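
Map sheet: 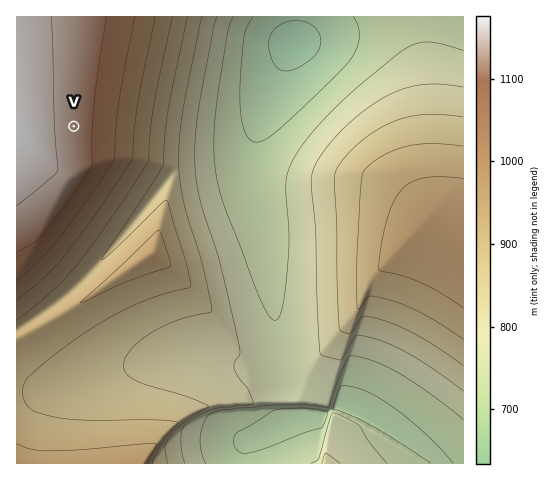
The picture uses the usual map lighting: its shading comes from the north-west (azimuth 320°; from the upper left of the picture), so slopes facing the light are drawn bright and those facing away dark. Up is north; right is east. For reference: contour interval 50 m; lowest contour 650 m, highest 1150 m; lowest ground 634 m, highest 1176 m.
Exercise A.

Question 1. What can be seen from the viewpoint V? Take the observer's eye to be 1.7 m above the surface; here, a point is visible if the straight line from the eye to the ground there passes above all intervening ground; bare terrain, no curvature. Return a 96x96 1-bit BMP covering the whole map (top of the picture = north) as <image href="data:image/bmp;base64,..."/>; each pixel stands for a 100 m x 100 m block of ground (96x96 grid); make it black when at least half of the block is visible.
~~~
<image width="96" height="96" href="data:image/bmp;base64,Qk2+BAAAAAAAAD4AAAAoAAAAYAAAAGAAAAABAAEAAAAAAIAEAAATCwAAEwsAAAIAAAAAAAAA////AAAAAAAAAAAAAAAAAf////8AAAAAAAAAAf////8AAAAAAAAAAP////8AAAAAAAAAAH////8AAAAAAAAAAH////8AAAAAAAAAAD////8AAAAAAAAAAD/+B/8AAAAAAAAAAD/4AP8AAAAAAAAAAB/gAD8AAAAAAAAAAB+AAB8AAAAAAAAAABwAAA8AAAAAAAAAAAAAAAcAAAAAAAAAAAAAAAcAAAAAAAAAH+AAAAMAAAAAAAAAD+AAAAMAAAAAAAAAD/AAAAMAAAAAAAAAD/AAAAMAAAAAAAAAD/AAAAMAAAAAAAAAD/AAAAMAAAAAAAAAD/gAAAcAAAAAAAAAD/gAAAcAAAAAAAAAD/gAAAcAAAAAAAAAD/wAAA8AAAAAAAAAD/wAAB8AAAAAAAAAD/wAAB8AAAAAAAAAD/4AAD8AAAAAAAAAD/4AAH8AAAAAAAAAD/4AAH8AAAAAAAAAD/8AAP8AAAAAAAAAD/8AAf8AAAAAAAAAD/8AAf8AAAAAAAAAD/+AA/8AAAAAAAAAD/+AB/8AAAAAAAAAD//AD/8AAAAAAAAAD//AH/8AAAAAAAAAD//AP/8AAAAAAAAAD//gf/8AAAAAAAAAD//g//8AAAAAAAAAD//x//8AAAAAAAAAD//7//8AAAAAAAAAD/////8AAAAAAAAAD/////8AAAAAAAAAD/////8AAAAAAAAAD/////8AAAAAAAAAD/////8AAAAAAAAAD/////8AAAAAAAAAD/////8AAAAAAAAAD/////8AAAAAAAAAD/////8AAAAAAAAAD/////8AAAAAAAAAD/////8AAAAAAAAAD/////8AAAAAAAAAD/////8AAAAAAAAAD/////8AAAAAAAAAD/////8AAAAAAAAAD/////8AAAAAAAAAD/////8AAAAAAAAAD/////8AAAAAAAAAD/////8AAAAAAAAAD/////8AAAAAAAAAD/////8AAAAAAAAAD/////8AOAAAAAAAD/////8AfAAAAAAAB/////8A/wAAAAAAB/////8A/wAAAAAAB/////8A/gAAAAAAB/////8A/gAAAAAAA/////8AfgAAAAAAA/////8AfgAAAAAAAf////8AfgAAAAAAAf////8AfgAAAAAAAP////8AfgAAAAAAAP////8APgAAAAAAAP////8APwAAAAAAAH////8APwAAAAAAAH////8APwAAAAAAAD////8AP4AAAAAAAB////8AP4AAAAAAAB////8AP8AAAAAAAA////8AP8AAAAAAAA////8AP+AAAAAAAAf///8AP+AAAAAAAAf///8AP/AAAAAAAAP///8AP/AAAAAAAAP///8AH/gAAAAAAAH///8AH/gAAAAAAAH///8AH/wAAAAAAAH///8AH/wAAAAAAAD///8AH/4AAAAAAAD///8AD/4AAAAAAAD///8AD/4AAAAAAAD///8AD/8AAAAAAAD///8AD/8AAAAAAAD///8AB/4AAAAAAAD///8AB/4AAAAAAAD///8="/>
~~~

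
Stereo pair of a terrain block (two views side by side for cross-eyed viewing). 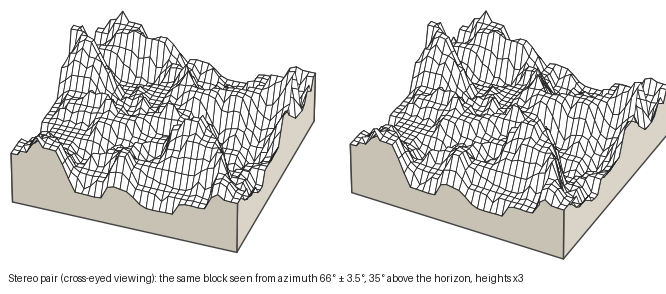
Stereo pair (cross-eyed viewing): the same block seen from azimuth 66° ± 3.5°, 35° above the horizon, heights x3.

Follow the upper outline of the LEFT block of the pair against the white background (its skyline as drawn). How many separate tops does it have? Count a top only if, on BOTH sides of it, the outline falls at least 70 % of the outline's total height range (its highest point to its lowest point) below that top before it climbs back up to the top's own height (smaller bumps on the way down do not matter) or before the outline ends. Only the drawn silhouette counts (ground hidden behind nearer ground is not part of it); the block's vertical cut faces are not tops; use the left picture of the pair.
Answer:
0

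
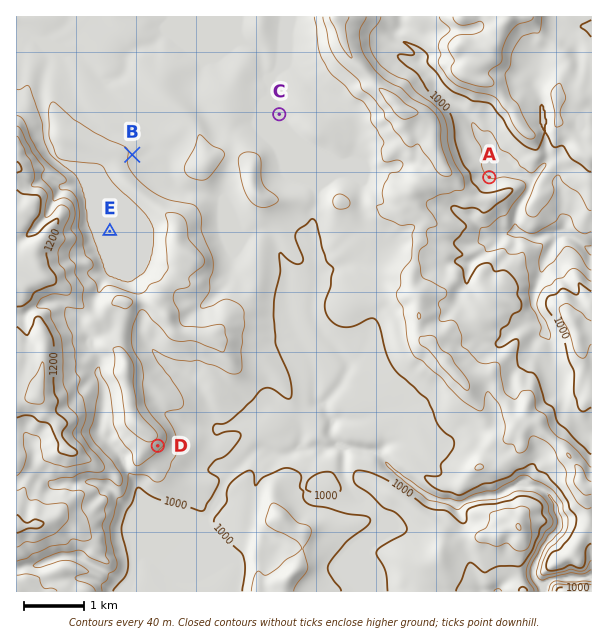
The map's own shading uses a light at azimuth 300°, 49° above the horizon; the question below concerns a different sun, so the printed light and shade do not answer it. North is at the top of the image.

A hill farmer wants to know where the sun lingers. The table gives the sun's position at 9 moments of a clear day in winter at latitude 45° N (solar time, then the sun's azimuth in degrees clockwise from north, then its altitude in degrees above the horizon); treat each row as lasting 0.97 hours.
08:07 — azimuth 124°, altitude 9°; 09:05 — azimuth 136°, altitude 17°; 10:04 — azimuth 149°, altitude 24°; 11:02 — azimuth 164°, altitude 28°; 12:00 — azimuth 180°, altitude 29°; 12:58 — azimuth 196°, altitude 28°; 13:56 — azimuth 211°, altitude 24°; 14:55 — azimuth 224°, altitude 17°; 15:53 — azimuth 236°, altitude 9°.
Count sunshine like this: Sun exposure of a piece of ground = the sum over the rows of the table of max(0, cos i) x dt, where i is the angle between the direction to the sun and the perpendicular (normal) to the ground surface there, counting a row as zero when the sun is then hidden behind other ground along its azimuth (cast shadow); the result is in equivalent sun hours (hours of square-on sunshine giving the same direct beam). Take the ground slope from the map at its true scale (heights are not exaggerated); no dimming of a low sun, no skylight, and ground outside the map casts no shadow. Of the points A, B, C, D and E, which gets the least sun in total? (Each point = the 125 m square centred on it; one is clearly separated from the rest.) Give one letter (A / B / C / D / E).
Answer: A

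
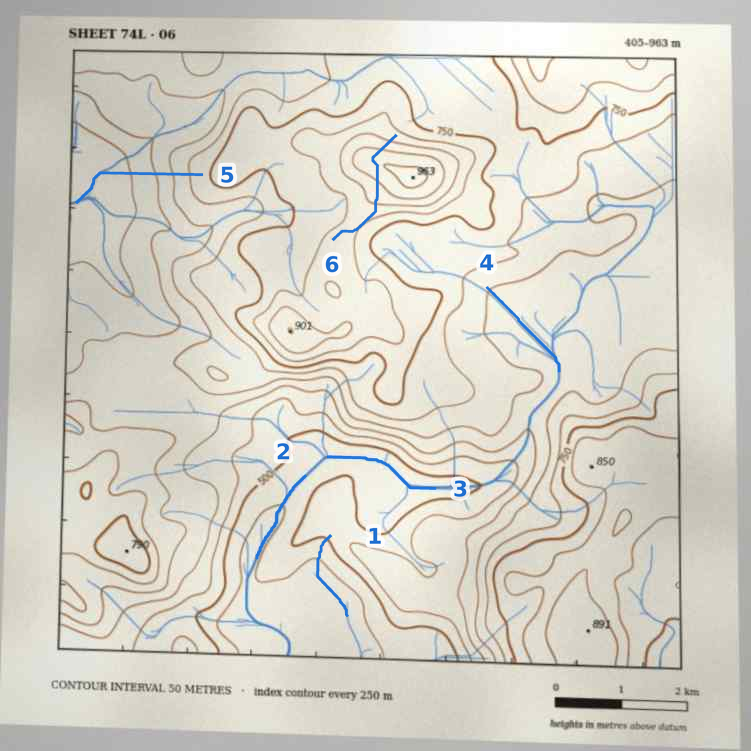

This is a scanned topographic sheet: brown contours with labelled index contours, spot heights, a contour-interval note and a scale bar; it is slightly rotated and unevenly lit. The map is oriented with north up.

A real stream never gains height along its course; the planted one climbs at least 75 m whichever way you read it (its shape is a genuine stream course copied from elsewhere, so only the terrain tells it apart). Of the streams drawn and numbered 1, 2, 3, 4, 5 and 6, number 6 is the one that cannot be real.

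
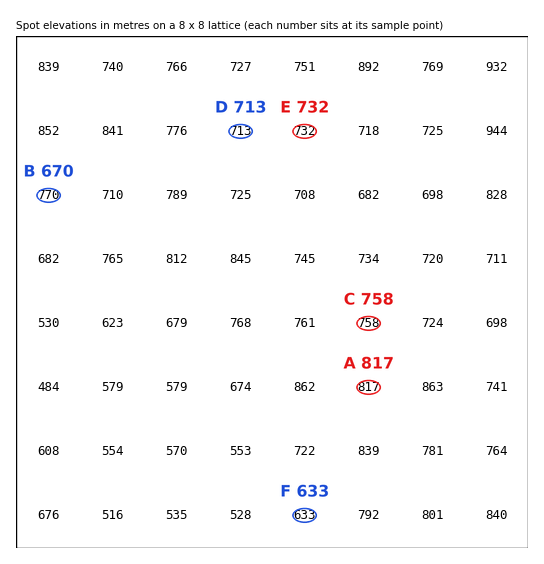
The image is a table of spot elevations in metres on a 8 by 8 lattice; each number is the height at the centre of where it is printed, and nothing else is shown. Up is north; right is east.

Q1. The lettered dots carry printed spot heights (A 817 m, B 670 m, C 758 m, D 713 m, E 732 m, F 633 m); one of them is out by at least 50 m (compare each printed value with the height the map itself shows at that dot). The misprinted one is B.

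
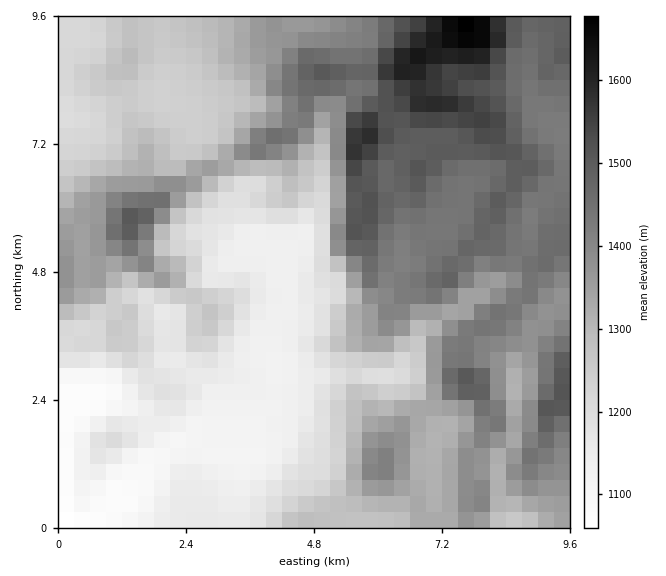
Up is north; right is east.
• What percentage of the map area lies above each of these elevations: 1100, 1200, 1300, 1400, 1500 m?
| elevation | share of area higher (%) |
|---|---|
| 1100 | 97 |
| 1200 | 75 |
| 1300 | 53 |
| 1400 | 33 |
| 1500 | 9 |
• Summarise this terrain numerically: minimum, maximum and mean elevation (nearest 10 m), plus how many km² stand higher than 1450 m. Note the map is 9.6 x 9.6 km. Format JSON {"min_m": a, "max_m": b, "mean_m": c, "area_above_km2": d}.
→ {"min_m": 1060, "max_m": 1690, "mean_m": 1320, "area_above_km2": 17.8}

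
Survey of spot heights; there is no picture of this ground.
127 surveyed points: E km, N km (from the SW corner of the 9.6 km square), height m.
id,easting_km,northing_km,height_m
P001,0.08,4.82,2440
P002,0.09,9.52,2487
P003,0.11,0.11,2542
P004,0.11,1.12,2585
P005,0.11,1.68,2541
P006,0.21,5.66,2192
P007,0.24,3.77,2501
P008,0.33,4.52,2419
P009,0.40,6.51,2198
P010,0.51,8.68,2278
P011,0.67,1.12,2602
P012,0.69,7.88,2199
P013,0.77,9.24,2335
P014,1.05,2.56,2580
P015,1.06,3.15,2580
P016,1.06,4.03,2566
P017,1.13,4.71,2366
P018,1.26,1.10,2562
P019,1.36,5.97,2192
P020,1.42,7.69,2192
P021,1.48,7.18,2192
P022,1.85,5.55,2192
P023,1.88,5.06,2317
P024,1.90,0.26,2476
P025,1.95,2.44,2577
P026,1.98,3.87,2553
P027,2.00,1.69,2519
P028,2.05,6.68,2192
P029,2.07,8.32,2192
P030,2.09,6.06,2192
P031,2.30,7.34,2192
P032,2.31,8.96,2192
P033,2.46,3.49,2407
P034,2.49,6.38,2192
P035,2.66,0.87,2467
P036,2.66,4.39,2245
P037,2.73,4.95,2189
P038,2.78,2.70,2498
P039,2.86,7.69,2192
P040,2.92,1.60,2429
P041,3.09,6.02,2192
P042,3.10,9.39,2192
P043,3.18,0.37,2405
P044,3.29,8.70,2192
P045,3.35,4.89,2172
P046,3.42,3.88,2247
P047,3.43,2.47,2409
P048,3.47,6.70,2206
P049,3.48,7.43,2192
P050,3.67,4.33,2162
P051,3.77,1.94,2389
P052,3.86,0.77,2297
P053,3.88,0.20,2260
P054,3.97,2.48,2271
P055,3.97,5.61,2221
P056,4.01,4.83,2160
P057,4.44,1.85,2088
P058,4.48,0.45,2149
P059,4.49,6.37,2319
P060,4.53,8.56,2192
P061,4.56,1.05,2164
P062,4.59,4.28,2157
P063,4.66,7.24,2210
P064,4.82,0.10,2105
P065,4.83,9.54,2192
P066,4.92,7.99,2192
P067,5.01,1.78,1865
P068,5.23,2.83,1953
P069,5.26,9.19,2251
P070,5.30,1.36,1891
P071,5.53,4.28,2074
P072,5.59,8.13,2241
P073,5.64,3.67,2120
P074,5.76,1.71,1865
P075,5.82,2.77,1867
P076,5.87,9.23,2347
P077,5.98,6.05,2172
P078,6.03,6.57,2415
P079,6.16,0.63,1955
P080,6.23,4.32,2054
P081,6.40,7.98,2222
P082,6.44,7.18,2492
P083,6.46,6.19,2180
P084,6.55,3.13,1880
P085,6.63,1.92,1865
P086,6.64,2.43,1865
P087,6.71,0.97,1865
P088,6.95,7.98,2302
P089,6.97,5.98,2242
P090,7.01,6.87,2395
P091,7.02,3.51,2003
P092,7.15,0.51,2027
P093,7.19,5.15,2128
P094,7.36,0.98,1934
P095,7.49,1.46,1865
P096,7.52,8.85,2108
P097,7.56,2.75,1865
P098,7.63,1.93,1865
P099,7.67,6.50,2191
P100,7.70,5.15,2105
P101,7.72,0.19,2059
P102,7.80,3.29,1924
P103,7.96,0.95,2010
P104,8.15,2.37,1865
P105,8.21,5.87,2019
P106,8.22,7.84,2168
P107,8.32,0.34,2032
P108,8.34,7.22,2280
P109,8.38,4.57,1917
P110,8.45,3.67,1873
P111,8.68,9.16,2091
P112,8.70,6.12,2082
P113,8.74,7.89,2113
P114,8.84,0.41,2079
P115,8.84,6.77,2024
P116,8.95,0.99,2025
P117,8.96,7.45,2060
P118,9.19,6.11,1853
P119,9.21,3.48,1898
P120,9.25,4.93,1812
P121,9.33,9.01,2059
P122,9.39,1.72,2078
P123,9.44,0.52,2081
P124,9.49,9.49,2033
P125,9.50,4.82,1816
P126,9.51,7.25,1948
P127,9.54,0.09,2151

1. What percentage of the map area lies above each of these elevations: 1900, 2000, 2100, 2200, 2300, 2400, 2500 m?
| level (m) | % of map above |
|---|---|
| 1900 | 89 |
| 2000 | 82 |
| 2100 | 70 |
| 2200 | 41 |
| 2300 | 27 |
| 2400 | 18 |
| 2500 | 9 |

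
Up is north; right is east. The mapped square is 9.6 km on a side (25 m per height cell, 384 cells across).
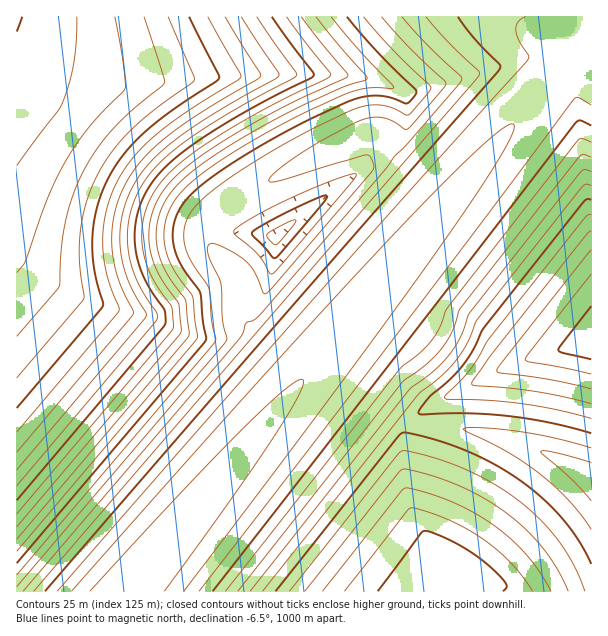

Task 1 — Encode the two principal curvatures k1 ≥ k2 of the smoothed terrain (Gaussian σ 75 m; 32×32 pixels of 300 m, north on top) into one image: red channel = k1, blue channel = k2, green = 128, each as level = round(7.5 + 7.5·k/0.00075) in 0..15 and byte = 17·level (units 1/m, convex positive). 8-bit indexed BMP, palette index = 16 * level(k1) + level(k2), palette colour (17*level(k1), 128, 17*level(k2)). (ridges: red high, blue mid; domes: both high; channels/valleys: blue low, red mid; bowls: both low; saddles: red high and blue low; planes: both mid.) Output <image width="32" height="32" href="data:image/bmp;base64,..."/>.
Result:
<image width="32" height="32" href="data:image/bmp;base64,Qk02CAAAAAAAADYEAAAoAAAAIAAAACAAAAABAAgAAAAAAAAEAAATCwAAEwsAAAABAAAAAAAAAIAAABGAAAAigAAAM4AAAESAAABVgAAAZoAAAHeAAACIgAAAmYAAAKqAAAC7gAAAzIAAAN2AAADugAAA/4AAAACAEQARgBEAIoARADOAEQBEgBEAVYARAGaAEQB3gBEAiIARAJmAEQCqgBEAu4ARAMyAEQDdgBEA7oARAP+AEQAAgCIAEYAiACKAIgAzgCIARIAiAFWAIgBmgCIAd4AiAIiAIgCZgCIAqoAiALuAIgDMgCIA3YAiAO6AIgD/gCIAAIAzABGAMwAigDMAM4AzAESAMwBVgDMAZoAzAHeAMwCIgDMAmYAzAKqAMwC7gDMAzIAzAN2AMwDugDMA/4AzAACARAARgEQAIoBEADOARABEgEQAVYBEAGaARAB3gEQAiIBEAJmARACqgEQAu4BEAMyARADdgEQA7oBEAP+ARAAAgFUAEYBVACKAVQAzgFUARIBVAFWAVQBmgFUAd4BVAIiAVQCZgFUAqoBVALuAVQDMgFUA3YBVAO6AVQD/gFUAAIBmABGAZgAigGYAM4BmAESAZgBVgGYAZoBmAHeAZgCIgGYAmYBmAKqAZgC7gGYAzIBmAN2AZgDugGYA/4BmAACAdwARgHcAIoB3ADOAdwBEgHcAVYB3AGaAdwB3gHcAiIB3AJmAdwCqgHcAu4B3AMyAdwDdgHcA7oB3AP+AdwAAgIgAEYCIACKAiAAzgIgARICIAFWAiABmgIgAd4CIAIiAiACZgIgAqoCIALuAiADMgIgA3YCIAO6AiAD/gIgAAICZABGAmQAigJkAM4CZAESAmQBVgJkAZoCZAHeAmQCIgJkAmYCZAKqAmQC7gJkAzICZAN2AmQDugJkA/4CZAACAqgARgKoAIoCqADOAqgBEgKoAVYCqAGaAqgB3gKoAiICqAJmAqgCqgKoAu4CqAMyAqgDdgKoA7oCqAP+AqgAAgLsAEYC7ACKAuwAzgLsARIC7AFWAuwBmgLsAd4C7AIiAuwCZgLsAqoC7ALuAuwDMgLsA3YC7AO6AuwD/gLsAAIDMABGAzAAigMwAM4DMAESAzABVgMwAZoDMAHeAzACIgMwAmYDMAKqAzAC7gMwAzIDMAN2AzADugMwA/4DMAACA3QARgN0AIoDdADOA3QBEgN0AVYDdAGaA3QB3gN0AiIDdAJmA3QCqgN0Au4DdAMyA3QDdgN0A7oDdAP+A3QAAgO4AEYDuACKA7gAzgO4ARIDuAFWA7gBmgO4Ad4DuAIiA7gCZgO4AqoDuALuA7gDMgO4A3YDuAO6A7gD/gO4AAID/ABGA/wAigP8AM4D/AESA/wBVgP8AZoD/AHeA/wCIgP8AmYD/AKqA/wC7gP8AzID/AN2A/wDugP8A/4D/AIeHl5iXmJiXmJiIiIeHh4eHh4eHh4eHh4d3dXV3h4eHh4eHl5iYl5iYmJiIiIeHh4eHh4eHh4d3dnV2d4eHh4eHh4eHmJeYmJiYmJiIiIeHh4eHh4eHd3V2d3d3h4eHh4eHh4eHmJiYmJiYmJiIiIeHh4eHh3d1d3d3d3d3d3d3h4eHh4eHl5iYmJiYmIiIiIeHh4eHdnZ3d3d3d3d3d3eHh4eHh4eYl5iYmJiYmIiIh4eHh3d0d3d3d3d3d3d3h4eHh4eHh4eXmJeYmJiYmIiIh4eHd3R3d3d3d3d3h5fXh4eHh4eHh4iXmJiYmJiYmIiIh4d3dHd3d3eHh6fX2JiHh4eHh4eHh4eYl5iYmJiXmIiHh3eEh5ent9fYyJiIh4eHh4eHh4eHh4eYmJiYl5iYh4eHh5PE18iomIiHh4eHh4eHh4eHh4eHh4eXmJeYmJeXh4eHh3JwhIeHh4eHh4eHh4eHh4eHh4eHh5iXl5iXmJeXh4eGh4aBgIWHh4eHh4eHh4eHh4eHh4eHh5eYl5iXl5eXh4aYmIiFcnKEhoeHh4eHh4eHh3d3d4WFh5eXl5eYl5eXhpeYmId2dnVzc3SHh4eHd3d3dnSDlaWThpeXmJeXl5eHhpiYhnZ3d3d3d4eHd3d2dHJyc4eYqKeCh5iXl5iXl5eHhpaGd3d3d3d3d3d2dXWGhoeHhJWnt5KFh5eYl5eXl5eHh4eHd3d3d3d3d3aGhoaHl5iYp6e4loKHl5eXmJeYl5eHh4eHd3d3dneHh4aGhpeYmamouKiYgIeHl5eXmJeXl5eHh4eHd3d2h4eHhoaGl5iZqaimlIJQhoeHl5iXl5iXl5eHh4eHd3WHh4eGhoaXmJmpqKaVlXNwhYeHl5eYl5eYl4eHh4d3dIeHh4aGhpeYmamouKenp4Vwg4eHmJeYmJeYl4eHh4dzh4eHhoaGl5eYmKiouLenp5eAgIeHl5iXmJeXmIeHh3OHh4eGhoaGh4eImKioqLi3p6eEcISHl5iXl5iXl4eHg4eHh4eGhoaGh4eImJioqKi4t6eVpoSXl5eYl5eYl4eDd4eHh4aGhoaGh4eIiJiYqKiouKiok4eXmJeYmJeYh4R3d3eHh4aGhoaGh4eHiIiYmKeoqamThoeXl5iXmJiXhId3d3d2doaGhoaGhoaHh4eIiJiYlmByhYeXl5iXl5eFh4eHh3d3dnZ1dHNycXFwgHCAgICAhYWDgoOFl5eXl4aHh4eHh4eHh4eHh3d3d3aGhoaHh4iIiIiHh4WEhpeXh4eHh4eHh4eHh4eHh4eHh4eHh4iIiIiIiIiIiIiHh4eHh4eHh4eHh4eHh4eHh4eHh4eIiIiIiIiIiIiIiIeHh5c="/>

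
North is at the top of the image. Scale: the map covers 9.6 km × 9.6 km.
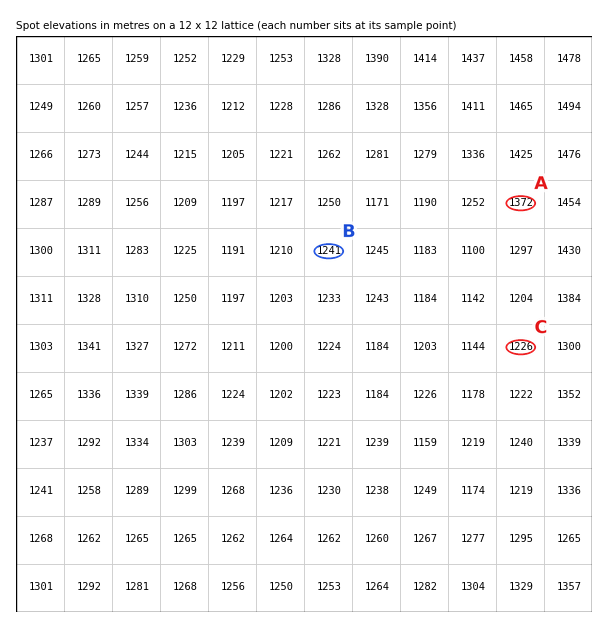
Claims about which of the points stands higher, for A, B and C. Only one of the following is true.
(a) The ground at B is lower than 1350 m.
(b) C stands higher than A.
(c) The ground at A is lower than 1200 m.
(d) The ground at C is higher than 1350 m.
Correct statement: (a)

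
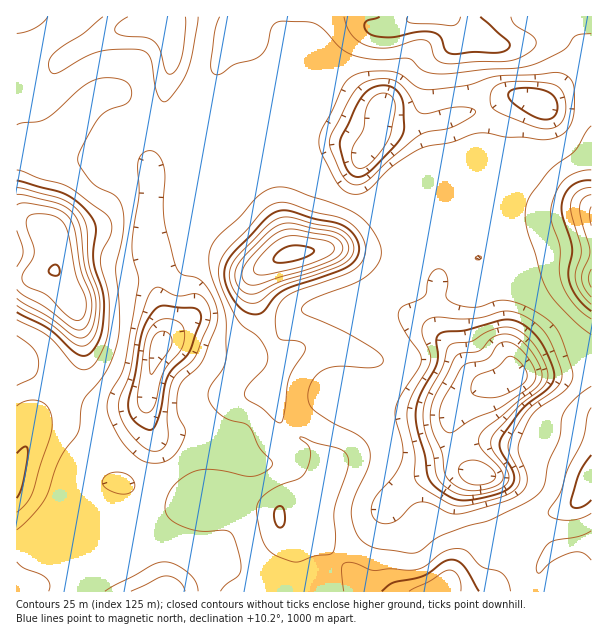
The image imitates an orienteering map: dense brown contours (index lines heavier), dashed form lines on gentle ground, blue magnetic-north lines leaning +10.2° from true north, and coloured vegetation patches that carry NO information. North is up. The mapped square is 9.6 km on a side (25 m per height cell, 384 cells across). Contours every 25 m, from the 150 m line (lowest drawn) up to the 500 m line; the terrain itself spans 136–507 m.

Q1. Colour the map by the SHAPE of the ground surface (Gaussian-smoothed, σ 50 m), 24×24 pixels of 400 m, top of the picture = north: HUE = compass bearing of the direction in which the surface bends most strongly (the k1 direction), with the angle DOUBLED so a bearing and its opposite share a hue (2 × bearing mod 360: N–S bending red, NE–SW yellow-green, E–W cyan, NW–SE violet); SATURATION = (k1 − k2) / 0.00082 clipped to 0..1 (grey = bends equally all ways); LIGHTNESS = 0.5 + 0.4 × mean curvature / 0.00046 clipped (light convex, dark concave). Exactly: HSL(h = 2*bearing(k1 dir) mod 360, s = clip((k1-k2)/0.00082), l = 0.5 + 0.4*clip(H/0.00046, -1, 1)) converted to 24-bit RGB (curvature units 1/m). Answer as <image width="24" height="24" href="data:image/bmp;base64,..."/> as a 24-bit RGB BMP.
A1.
<image width="24" height="24" href="data:image/bmp;base64,Qk32BgAAAAAAADYAAAAoAAAAGAAAABgAAAABABgAAAAAAMAGAAATCwAAEwsAAAAAAAAAAAAAfnyXhnWUmHyZu3a2rmuzUohTQD5bSbtCd6JljWlukWFvmIlwXnqDWayaaLmQW7q4RnTU8KLznKTSWkyhoXJ4YlR4f3OXhJufbIVsfG6NjniEiHuDn3ufrWy9WIHAdqmcd4R9f2KEqV9de55zboCST8F9ZYdvgYpZVWNBRKcv31dHeFB1p21iZXN+ZIVpk4pqZJJRVnlxk3OJkH+IfH+Ii3qNjHCIjIdkaoBnW1B8u6aFfaugbYehaaNwWIuAbFuTmGmCUaNrqGSupGappHGXq2GGjmlDbZMxR62HU4iHUodyfaCQcmqtoGybiGeetI+0boWpQHCvk8TGrW+nuYJhe5Fce4dTNWBTeK+Kid3OHoT8t5X9zIH0uWvHwGjg5Ki+un19T2aJaoCEc5ZAXU8wYbNhb4SdfaN2oG2QW4OJSZRWulCKw3OHtH10hV2cVJuAI9YeVaohKjQMJi8EMxAA8rEdUWx43K6W2Y+ATWKAc2qIj3amb9zcNZjMuEWXn393jHFzhW5xfmpTaHlFZrJhxpWoaFGnrZCOe72OZUSomyOVXw2ITOXCk9WFSYiOuZdw1quCd16nYYCReraDW7GHUiJxq3k6l5tTjm9VgGdinGR0eb6vbLGakWpalVx5pLqGkLlyMCdxYTy4NHLwjX/fzpKMZHiDVIZZub+hsWSlfmyIn8BXVI43CAJG4Yh7nHKKnXadkl2Neb1rUqdeeFxbgWtqj4x0wLNYwrU7KUBONoFmOpp6Fm6v99DxzHvYZ4Krm5hNqk5gpV1Ut6Ver8xVABQz3c6nuYu5dH6Zf3awu5iOnG1gX251fn54iX53tHtz0Y9mRXhxMIBmSnMxCkkWJjYH90gAv6JIfIZvfUdb7YQcRcNN3tubABszLblo2EVyp3ZrhYZrl49nuXd9XHKIa4uFeZCShYea17XDl3nRZCRvWr48JChkQR4/kNo8nb9odzsrTBEf6v+RFfaX275yCgw8FEElQZlf1GxynItXY7RWdqCrknW1cW2gd3mMd6F6ublbnBFKq0aEu5k2JBU5QKyGYcZgp6tdsDE3W77c3vvQG7nvyUClgRa8L46PGFA2p0on7LUzReYbO2NCg3lXgW9ojZJ2loZfm0FGmUSktnawvILCLDe6V8SyV7CTmRc4udzbXtKx1v3JhBHimT6pdSixo3e7JSiRZi+t9uLA4ZUTIzQIKVcGRXwndo9biWRydp6GTWCplIWxqYLEaGrLbpW1biWduGfZ3IqX0MSRwft3Og9AXKVeUyyQpmyTQFK2AJH48tX2/8z9577/oHL1AP5PAr2UZ3SUnomAUWR5UqZQh1d1nWx3dGiHLkmcWcvPqchDt9x/58t1USKJWaliNyVxeZJ6d52GGJJxK5Js4aTA19P00cz/3Mz/OQDma1mOknmEjHGam25+VoiIa5Nue2eDU0tueWpDsOrY0OrqxIfbgjbXtmqWICx6nZZ6g5d4Y4l7H3BVPt0np+BacmAixDQAmhdvhnODhX+Efn2Iin6OfXeRc4KJW1iSc0Creau4fd6ouYI+pRYpgThPu3poHi2GsZV3jJJ7ao5vVIOFUrAqmnAci3Q3NcmEnS3qsXqSg4N+f31+gX5+gn6EeoCFVXqLMnq8qezXjlcOeG4iiVhHfnBysqt0MiFfoLdlj5CClY56VHJ4k4lpjYlsg794MMFMAxk47p/FvIG4hn2XgX6PfoOMfH2NbYKNO550l7wns4uZq3WobIN0dX1zpHhoPD6bbbKBh4R7lHx5aGKEco5vkJl+qtBSfzcwEEQ/GYgTzothlX2woXayh4agc36id4m0fV67lGB0cpRlnmiPqXqLbnh/jH99Z5mibVqhjYB5hoJ8enaLeJGMlYCVyW9rWJ5rOZakHyl/4NMoYoInXX41qKBTZqd7Tamidhtx0JdfY5ZhX2mEq32LmXeffpSLYK5+PzSqqIGAhH9/gYCEeJBzZoGBsXd+xXV6b041ESAi5eNDmYxmZ4ZZYL8veH4QLhcFH00Ys9puh5RpTYN7c5OQoIKVm4SWn7l3Eipny39xj4d5gYF2kIZ2ZX9wjIdjxFRo0TCuJ3HEbc6gtFVdjo5KmFUunDo0VsDKKsi+YL9OlX5vb4FXNIM2T6pdeoSxyI6aFg5gv6Rxon11hIx8eYaKkXOKZ2+EnVV/tVBqjq1fJnQ/yEels5jSh4zfqbzsfJHVV3y+d5SYln6PkHmgp3KEWo8yRWUfl4crMChglqxhqJiGloKQgnN8hXFsb2iCck6hnsPVu4XmxXLzHuu/UdVvZbeiWptUnlKQnU+Di296"/>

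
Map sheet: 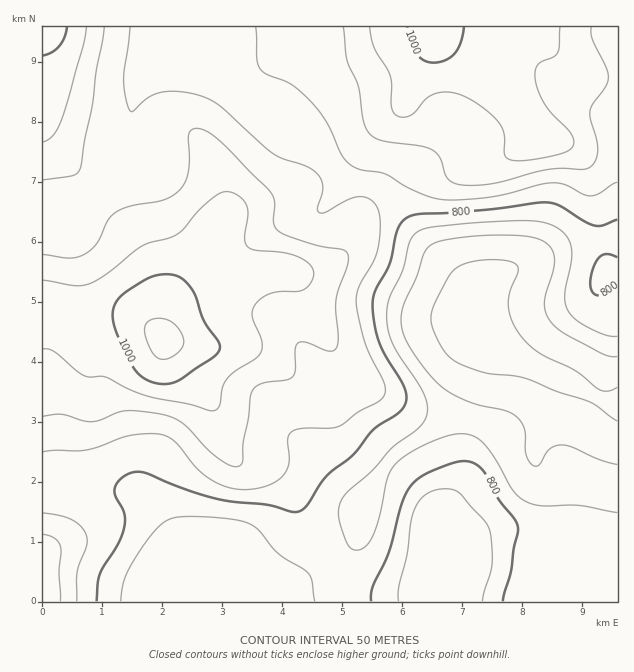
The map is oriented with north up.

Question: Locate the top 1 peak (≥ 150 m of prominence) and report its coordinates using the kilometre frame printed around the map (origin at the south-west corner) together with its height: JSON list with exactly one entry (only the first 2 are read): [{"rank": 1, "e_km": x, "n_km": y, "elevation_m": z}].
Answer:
[{"rank": 1, "e_km": 2.06, "n_km": 4.39, "elevation_m": 1062}]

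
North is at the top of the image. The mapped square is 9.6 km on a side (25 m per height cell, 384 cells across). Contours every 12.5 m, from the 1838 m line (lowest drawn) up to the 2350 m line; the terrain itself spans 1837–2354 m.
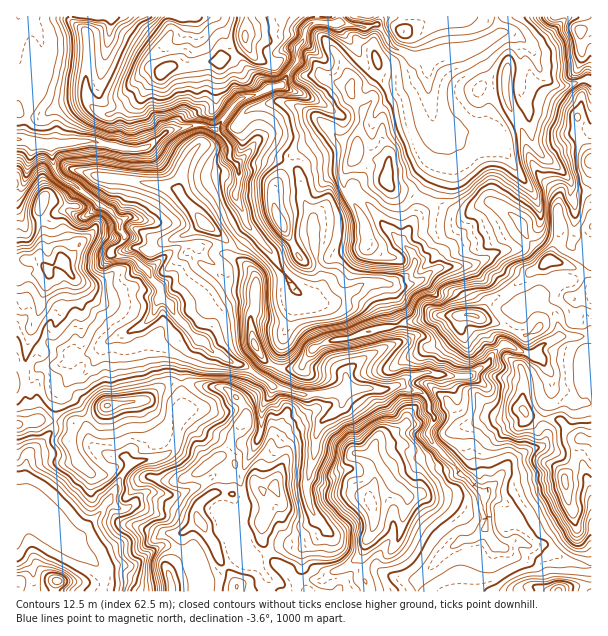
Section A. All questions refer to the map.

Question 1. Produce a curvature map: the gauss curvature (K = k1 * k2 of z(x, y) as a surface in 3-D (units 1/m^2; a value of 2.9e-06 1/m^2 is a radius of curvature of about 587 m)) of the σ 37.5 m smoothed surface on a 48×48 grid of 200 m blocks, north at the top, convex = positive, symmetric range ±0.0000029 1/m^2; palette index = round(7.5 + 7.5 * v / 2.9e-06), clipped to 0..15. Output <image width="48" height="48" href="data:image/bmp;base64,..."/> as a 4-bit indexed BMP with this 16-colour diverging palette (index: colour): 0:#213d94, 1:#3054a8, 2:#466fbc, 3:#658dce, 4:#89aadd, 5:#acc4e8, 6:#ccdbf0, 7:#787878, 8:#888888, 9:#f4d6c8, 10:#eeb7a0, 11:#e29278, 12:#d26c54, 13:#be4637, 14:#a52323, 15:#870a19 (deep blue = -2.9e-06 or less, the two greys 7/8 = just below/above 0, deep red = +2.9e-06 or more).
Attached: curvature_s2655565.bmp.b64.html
<image width="48" height="48" href="data:image/bmp;base64,Qk32BAAAAAAAAHYAAAAoAAAAMAAAADAAAAABAAQAAAAAAIAEAAATCwAAEwsAABAAAAAAAAAAlD0hAKhUMAC8b0YAzo1lAN2qiQDoxKwA8NvMAHh4eACIiIgAyNb0AKC37gB4kuIAVGzSADdGvgAjI6UAGQqHAId5d3eIeHh3eJd4d4eIiHh3iId3eId9Z4dsZ3h4d5d4h3d4h3eId4h4d3eId3h3eId3eIh4iZeIh4h4h4d2d3d3eId3d4d3d4eIh3h3dWeIh4d3iHeJWHl3d3iIh3h3ZneIiHeIeoiHd4h4d3iZmXeIiId3h3eHpneHd3eHeId4eHeYd3eId4d4iHiIh3d4eHeIh2eId4eIiHh3h3d4d4eId3eHh4h4l4iHiIh4iIiHiHh3mHeIiHiHh3h3d3iId3iId3iWeHd3h3eIeGiIiHiIh4h4iHd4iIiId4hYp3h3d3l4iIeId3eId5d3d4h6d3d4iHeHeId4d4d4eHd2d3iHd2h4iHlnZ3h4eId4iIh3h3d4iImLh3d3eHh3iHd4eHh4mIeHeIiId3eYeHZraId4mHiHeIeIh5h4eHd4d3d3h3lYh4Z4abZoPId4eXeHeIiFlmd4d3d3iItZd3iHh4WYeGd3d5Zph3d4h39niIiIh1eHx2h4d3iciHh3eYiHh3eIh3h4h3h3h7d3Z2d4d5dzaWiYd3iHd3d3eHeId3d1m3dpeKd3eHd2mGpJd3d3iHh4eId4h4d4d5J1WYiId5l2iWlZaJd3iHeHh3eId3d3iHmkdUiYh4d4aHmKuGmIiHd3h4h3h3d4d1+bt/KId5iId3l3SVd4eHiIh4d3eHhYd3d5hme1eXd4h4h3Zph4d4eIh3h4d5eIeId2d3eJiIRVl4eXd4h3l4eIiId4lpeIeHeIiIiIhnh4ppmHiHd4eHd4d3d3eWd3h3d5iIiHd3iIeld3eHh4h4iHiIeIloh4h3iXd3h3h4l2iZiId3h3iHeHd3WGiKd4eIild2eHZ4hHZ3d4d4d4d4d4h3mWlXd4eHh3a4d2iHioeId4eIeneId4d29KiHd4h3d5eIh2uHdod4iHd5doh4h3eYULV3h4dnd3V4eIeIh4iHeHd3dXd4d4Z+uKh3hpmHd5uIiJeIiHh3iHiIh4aGh3TQVId3h4d3h5d4iId3d3d3d4eIeYh3mYL0hneId3d4iHd3iXd3d3d3eIh4mJh1jaaYh3h3h4d4eIh3eHh4h3d4iIeIhYZphHprh3d2d4eWeYh4doh4d4iIh4iId3iIeA95h3d2d4aGh3aId4d3d4iIh3d4eIiXdTeHeImXiHilZ4h4iHh3mIiIh3d4iHeHh3h4WGd2mf1HeHd3h3h3d4iIh4iHd4d3iHd3l5d8VjVrd4h3h3eIeIh3d4h3d4d3eHd5tYh3d5woeIh5h5d4eHd3d4h4iHl4h3eYd4h4d3qHpod3Z4eHd3d3eHh4d3d3iHeId3d4d4d6VJVnd4eIh4d4iHiId3qniHeId4eId3d3x3fnh4h3eHd4iHiHeHFneIh3eHmJd3iHVvCTh3h4d3iHeHiHh4t3iIh3d3h3d3iGh398Z3eId3d4iHiHeHh3iIh3d3eHeIh3iHK2iGeIeIeId3d3iJd4eIiYeHd4d3h5h3iI92mkmXd3iHiIeHmId2iIaIeJd4eHd4dWK3Zph3d3iHd2a0hw=="/>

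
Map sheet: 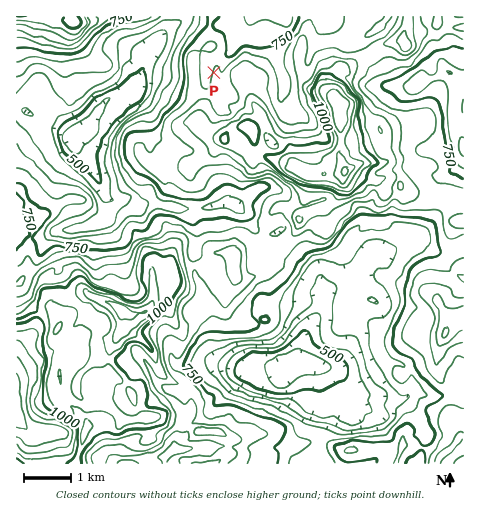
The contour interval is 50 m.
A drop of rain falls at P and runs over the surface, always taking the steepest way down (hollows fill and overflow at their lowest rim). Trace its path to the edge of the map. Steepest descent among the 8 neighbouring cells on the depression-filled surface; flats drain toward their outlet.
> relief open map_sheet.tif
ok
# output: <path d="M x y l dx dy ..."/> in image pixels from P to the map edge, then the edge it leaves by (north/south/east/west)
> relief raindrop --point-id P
<path d="M214 73l-6 0 0-7 8-9 9-2 7-7 6-16 11-11 1-4"/>
exit: north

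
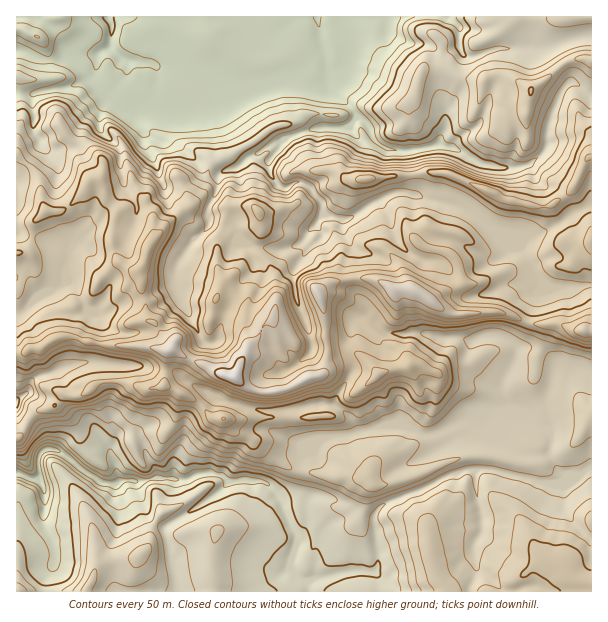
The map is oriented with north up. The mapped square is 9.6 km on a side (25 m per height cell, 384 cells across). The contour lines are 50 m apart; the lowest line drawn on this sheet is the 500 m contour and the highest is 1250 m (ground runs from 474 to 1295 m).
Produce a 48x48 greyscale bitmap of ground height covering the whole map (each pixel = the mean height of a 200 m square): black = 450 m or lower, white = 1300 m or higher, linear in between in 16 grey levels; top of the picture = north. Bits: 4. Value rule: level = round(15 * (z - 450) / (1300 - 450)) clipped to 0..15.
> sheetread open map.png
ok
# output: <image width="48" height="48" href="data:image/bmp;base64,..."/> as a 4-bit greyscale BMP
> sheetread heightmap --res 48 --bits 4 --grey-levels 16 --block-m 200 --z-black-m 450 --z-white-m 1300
<image width="48" height="48" href="data:image/bmp;base64,Qk32BAAAAAAAAHYAAAAoAAAAMAAAADAAAAABAAQAAAAAAIAEAAATCwAAEwsAABAAAAAAAAAAAAAAABEREQAiIiIAMzMzAERERABVVVUAZmZmAHd3dwCIiIgAmZmZAKqqqgC7u7sAzMzMAN3d3QDu7u4A////AHZWaId3d2ZmdmZVVVVWZmZ4mZmZmZmqqmVVV4d4h2ZndmZVVVVVVVZ4mZiImaqqqmVEVoiIh2ZndmZVVVVVVVZ4mYiImaqqqlVEVod4iGZnd2ZVVVVmZmaJmYiIiaqqqVVEVndnd2Znd2ZlVVVmZmeJmYiIiaqZmVREVnZWZmZnd3ZmVVZmZmeJmYh4iZmYiUQ0VmVVVmZmZmZlVWZmdmeJmYh4iZiIiUQ0VmREVmZlVmVVVmZnd3d4iIh4iId3iEMkVUM0RVVWVVVVVmZ4iZh3eIh4iHd3dyElVDMzREREVFVWd4iJmZmId3d3d3d3dzI0M0RFZVVVVmd4iIiJmZiIiHd3d4h3d1MiNVRWZ2ZneImYiIiIiZiIiIiIh3d4h4UzVVVXd4d4mqqpiIiIiIiIiHd3d3d4iJdmZlVneIiKu7qZmIiIiIiIiHd3d3d4iIiIdmZ3iImbzLqqqqqZmIiImHd3d3d4iXiZmIeImZq7u6qqqZmaqZiJmYd3d3d4iGeaqqmavMzKq83d3Lqry6mbqpiHd4h4iIiZqrq7vMu7zu3d3u3LzMu7u5iIeIiIiJmYmZqqq8vN7u3czN3bvMzMy5iIiIiIiLupmZqqvN3dze7dzLzLzLvMupiIiIiIiLzLu7zM3e7Kq97d3LzLu7u6mZiIiIiJmqq8u7q7zN26q83d3LzLuqqpmYiIiJmrzZmqqpm8zMuau8zd273Kqqu6q7uqqqq7zImZmZmru6mau7zNyr3LqrzM3czMupmaq5iJmZmru5mau7vNys7Lu83e7bqqqZmZmZmIiaqrypiau7u7ut3cvN3tzLuqmZmZmZmYiaqry5iZu7qqmbvMzMzLu7upmZmZqZmYiZq7y5iJqqqZmJqqqqu6qrqZmZmaqqmYiZqqy5iJqZmZiIiZmqqqu6qZiImaq5mYiJqqvKmImZmpmHeImamrqqqYiImaq5mZmZqqq7mYiZqqmHeHiZmqqqmYiJmZqomqmZqqq6qYiZq6mYd3eImZmZiJmaqqmompqqqqqomYiZqpmYeIiIiIiIiau7qqqomYmqqZmXiYeIiHZ3iZmYiIiJmrqZmauoiHiqqZh3iHZmd2d4maq6mZmqqHd3iau4h3iaqIZWdmZVVVeJmZiHd4mYZVVmeJq4dneJl3RFVWZlVEV3eHZURFVVVmd3d4m3Znd3ZlMzRERFVURWZlREVVRFZ4iIdnmnZndlVTIzIzM0VVVEMzM1ZmVVZ4iJh4mmVnZUMyIiIiIjNFVURENFZ3ZWd4iZh3mVRmVDIiIiIiIiIzREMzRWd3ZmeIiZl3iEREMyIiIiIiIiIiIiIiNFZ3ZmeIiZmHh0REMiIiIiIiIiIiIiIiI0V3d3eIiZmXd0QzMiIiIiIiIiIiIiIiI0Vnd3d4iHeIiDIyIiISIiIiIiIiIiIiIzRWd2Znd2Z4mTMyIiESIiIiIiIiIiIiIjNFZmZmZmZmd0QzIiESIiIiIiIiIiIiIiNFZlVnd2Z3ZjMzMiESIiIiIiIiIiIiIiJFVUVnd3d3dw=="/>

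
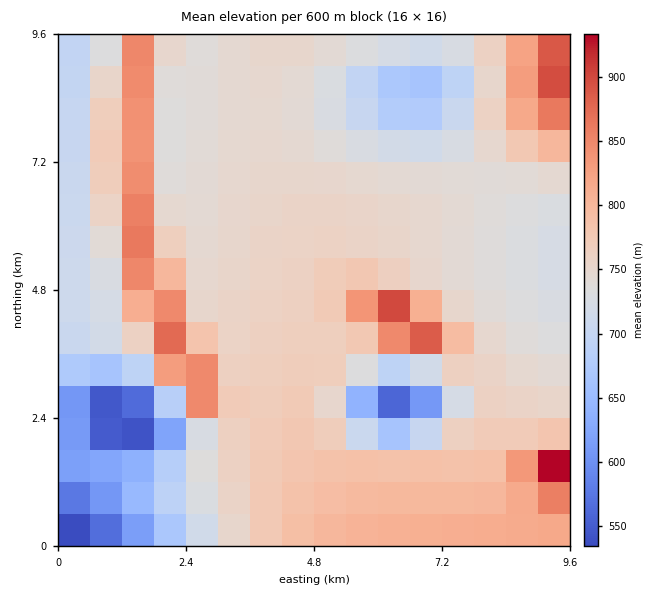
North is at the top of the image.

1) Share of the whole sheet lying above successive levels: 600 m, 96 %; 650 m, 92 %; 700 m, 86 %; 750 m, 49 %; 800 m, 15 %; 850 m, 6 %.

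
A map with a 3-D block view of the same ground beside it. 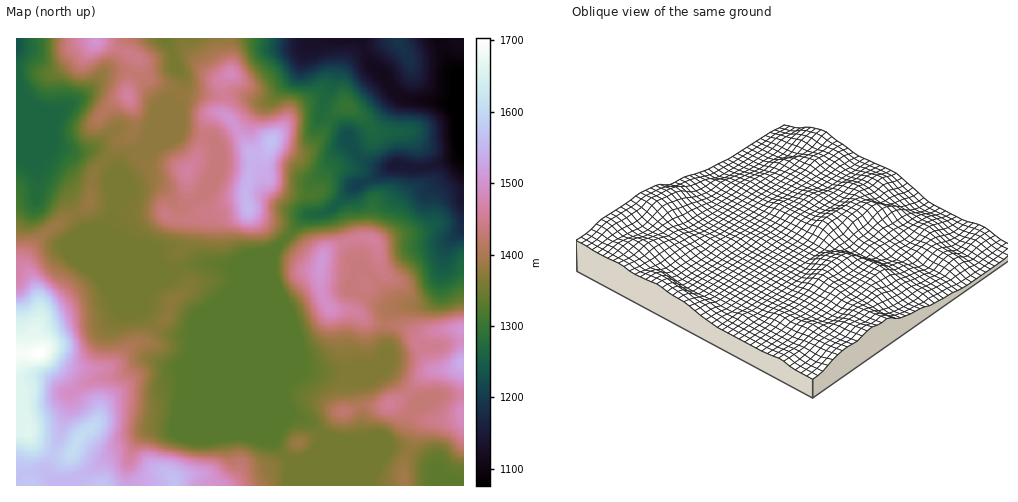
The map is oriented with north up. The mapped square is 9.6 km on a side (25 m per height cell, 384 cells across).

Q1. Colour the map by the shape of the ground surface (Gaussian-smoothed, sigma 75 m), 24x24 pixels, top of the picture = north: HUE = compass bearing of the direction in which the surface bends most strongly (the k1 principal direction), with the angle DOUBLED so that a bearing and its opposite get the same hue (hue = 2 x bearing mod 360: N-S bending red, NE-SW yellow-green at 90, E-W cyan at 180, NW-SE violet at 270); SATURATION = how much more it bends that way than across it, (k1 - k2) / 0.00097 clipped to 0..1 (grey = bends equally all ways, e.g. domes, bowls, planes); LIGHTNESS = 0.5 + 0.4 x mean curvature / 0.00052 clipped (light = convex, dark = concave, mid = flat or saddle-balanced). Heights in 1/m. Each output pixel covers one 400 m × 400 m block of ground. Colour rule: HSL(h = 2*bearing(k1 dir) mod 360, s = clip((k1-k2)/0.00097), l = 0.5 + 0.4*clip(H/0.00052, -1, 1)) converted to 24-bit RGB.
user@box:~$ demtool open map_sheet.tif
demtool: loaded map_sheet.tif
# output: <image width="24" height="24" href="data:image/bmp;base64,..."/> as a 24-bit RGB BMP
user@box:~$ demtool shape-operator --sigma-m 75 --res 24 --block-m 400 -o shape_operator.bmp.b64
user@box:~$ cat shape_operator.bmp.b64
<image width="24" height="24" href="data:image/bmp;base64,Qk32BgAAAAAAADYAAAAoAAAAGAAAABgAAAABABgAAAAAAMAGAAATCwAAEwsAAAAAAAAAAAAAfZRThUlSmXk7LJs8jsR8Ll/HszHSb3OwpeG8dlvkgs/gl1rSsVqTllqXXVaFf3+Af3+AgH9/en2AWGeOyMqBp0mKZF59j3RUmHU5IrWDuHTil8VwKJorRaM0AL7vy/f7mLfvXivq51K1xzncwJ3Wf0jEwSV4VppDe4B/gH9/f4CAVoCCvZ1msEpCUjxS5jkVldPfUtfFDkKQ9am7sMZnJ68+CFQibGcBMB8DUD0LW2UVcIEdh0wdcVtCTIvU1J3kkkF3ioA8dYRMa045kW0oxVM5cDeCfuRrqsyCaJ7DC1KNylzH99TXm2u2Ok9zho1ZVWJ+gH9/f4B/gIB/gH9/f4CASodQf0MvyC+c28+qTDOswjy1ZNypbIvKc2/dq5ne09N5N64mKCxLP4N26NWkzV+gYmqgSVGUW1iJf3+AgIB/gIB/gIB/f3+AdWKKaH6rVtPMf4zWVTftvbPvzpLgT4VMQXNFxNk3uMhgySMQJlw8GYYteZwazm4vy3KdOlqBcGOOfn6AgIB/gIB/gIB/f3+AaYqGa4V5iIhilY5OXnhCKHQksCll7FiJozF+wdc82zWI5qOIKcyVB9n2cXjj2IDUlW1AlTBOTntceoB/f3+AgIB/gIB/f3+Af4B/cGF8i3VflJ5lf4JmXIJpLDdYttJ0bXPk5cbxWWu/8c7R19vxBHfFMThPt0VY02HFiJbEX2mwZG6If3+AgIB/gIB/f3+Af36Ahjt9sqFCf5NRo4dHUXFCJyVdoONpVmUnkMcFhVayw+h/sMtZVxVdQU5lTnxUmoNbwkFclaRWW3B+f4B/f4B/gIB/f3+AeGqCiRWG57x6QZaEg9KTPmTgUsnxe7LipaX/z9H8oAf69fjTlkLEiC6uVE6Ffmh8b31oi21oxXt4UX9yY4Nvf4B/f4B/f3+AcixzcDaD3PfUc5bvg4HZcT5uXY07MscMF142rLMiDnhT8P3OsRCUtkKvdkeOgHuAfX+AX5GBqnGFtISzY3egZ4qIf3+Ae2uDkwN/VM+Pxv+JMDNRn15TomSJb7yIb+2RGB5OuLhPF/w2p4oTiUZHhjNRhGd2gH9/gIB/gHx7coxchZlem2NchV+Hf4B/QjWCXWbjnqTS7eWnND9/gWaHiNJsf+fQyV6UIiFjqq0/04t+iDxFZj1GgXV4gH9/gH9/gH16gGdtnX5oj11Qh3BMf48+Z20jDXAVEuHjknvE99TYfSq0Xlh01PmrKFk/jGE2OVFyVLzIQVqi/2HNSm+tWX9gfIFzgXR4jF55nyg1sJ8vu6k9t1G6vxdq4tswP/h/AFo/JPacmXjS1YL/0M793NX2wCb7mXfCq0uaEYVINZcsdyiB7I2ov1y6W6CEcHmLVT+csKPfhp/ZhXy/e2S9ggzq7fTXWuTPbiaAGzECFzMAUZQRk4IPlV4JpmI6dEmTy5GxOyi9tINEIU5jyKJwvGWCqW+uaW6DTWR+a8FRujBRY6tJQlCNWjLV//er/gMAC8jJLjLnpKPeAHtEPCux3KDIcZeygkh2rrRLdDKXr2GIPV+FaKZewmeduXZicGV8fGKASESGwZZssMGBP3F/I0Z++buP+fXSERmcKGVBuslYuimYBKsjF5YFtTQqySRrwql8QE6limleXH5+UIhee4U32l9ai1uMcKSJMH6tjrvQ3YmkUE6SHxha8fCQ/8mKDyWHX7vZJZWHiWW50B9dp2obLC0JlL0UOe8AJkVlgH9/cniAcTGI2WRBNK0lm3WvYaZhXYVqJ2I23G43hjNWGbWHTvXl+dLq98rRADtn5WCMHytFs0tuzpjZc3HnqNvEfMKUKyBqgH9/dXaAI2KUtIHp8LG/Z0spjuQjVnWDWF6A0x3S11Desv/WCevJLYzD/8zRAgCTwxyDrSShWfKeY+fxdpPz5djz2HfmVCCVhl9zm2o/OGwxCTAS9XBc5HnlmuufNF1sXHGDHqGn5Oxb5c4malMUBUIW4P1z/yTxHi+UvuHmnefWQGKHNSMKT0QAiEoOdk9+iSyYzouYozKJMb0hBphErdJ15TdrcLXIN3PBVix616iD3Kdpl/fqSpLOEI8+tRu2yW3aoOmGikNPeRZSqyVrn9SHTayvXV6CJ0LPzy7T2k+l4r6tFWo5T6Qnp8txa8uIOR5aR8qtQ8ew8/bVRI+2mF2oekCVGj5Fv71e1pBqfBxPZSZIeLFfu92nWEaLg09mXC+LPSV/2LqyxozR0tHyENTzYuJIkitibTWhVpdgdphJ6P8VmDopmp0ydS5RP1toW4g1mYg2pyWxom7GmN2mjbZnaC+TjISr"/>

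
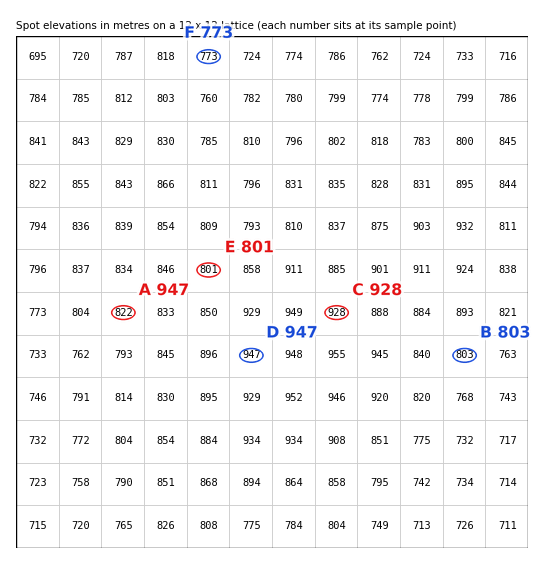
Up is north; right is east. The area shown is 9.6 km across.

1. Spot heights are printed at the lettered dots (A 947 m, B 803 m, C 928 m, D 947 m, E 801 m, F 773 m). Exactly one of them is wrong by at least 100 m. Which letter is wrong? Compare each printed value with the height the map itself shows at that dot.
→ A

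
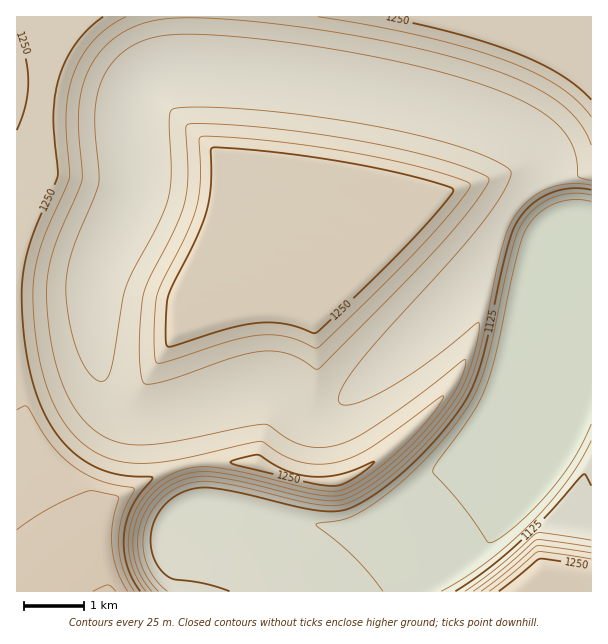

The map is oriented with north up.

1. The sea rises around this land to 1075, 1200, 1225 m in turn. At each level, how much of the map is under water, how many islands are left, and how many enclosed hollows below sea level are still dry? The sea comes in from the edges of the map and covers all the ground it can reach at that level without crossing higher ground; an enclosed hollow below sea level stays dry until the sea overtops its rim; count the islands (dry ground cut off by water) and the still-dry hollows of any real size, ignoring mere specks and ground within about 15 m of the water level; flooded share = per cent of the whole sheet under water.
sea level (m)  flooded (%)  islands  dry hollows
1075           9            0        0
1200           60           1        0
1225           70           1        0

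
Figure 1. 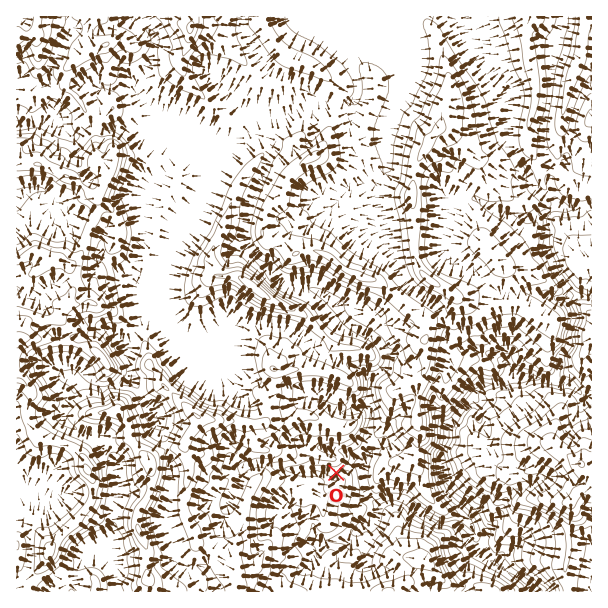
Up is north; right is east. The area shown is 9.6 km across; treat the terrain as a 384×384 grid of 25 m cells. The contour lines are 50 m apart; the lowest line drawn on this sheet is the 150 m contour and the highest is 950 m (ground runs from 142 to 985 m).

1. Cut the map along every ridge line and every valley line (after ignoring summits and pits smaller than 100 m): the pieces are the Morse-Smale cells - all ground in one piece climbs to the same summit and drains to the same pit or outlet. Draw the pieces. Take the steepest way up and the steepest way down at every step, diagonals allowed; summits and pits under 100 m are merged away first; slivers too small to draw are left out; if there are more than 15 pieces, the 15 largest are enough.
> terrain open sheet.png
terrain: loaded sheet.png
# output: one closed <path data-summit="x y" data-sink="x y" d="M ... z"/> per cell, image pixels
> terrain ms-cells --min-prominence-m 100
<path data-summit="17 339" data-sink="530 591" d="M44 120l-28 5 0 466 98 1-2-14 4-8-4-7-2-33 4-6 0-17 4-13 0-27-4-9-12-11-3-9-30-12-8-9 0-3 12-18 5-12 26 6 27-11 13-1 30-22-2-33-6-23 0-15 4-19 36-89 29-30 5-10-16-1-18-4-75 0-14-5-19-1-9 1-12 9-6 0z"/><path data-summit="17 339" data-sink="530 591" d="M416 400l-6 2-22 24-3 14-13 9 0 6-10 13-6-4-17 8-7 0-14-4-16 2-18-1-17-6-12 0-9 3-4 4-2 13-18 36 4 14 0 21-3 7-13 5-3 5-6-5-10-1-3 4 2 6 14 11 9 0 5 6 310 0 1-2-11-12-26-16-10-10 4-19-10-18-26-24-6-11-4-12 0-15 6-13 0-15-15-22z"/><path data-summit="360 276" data-sink="530 591" d="M353 100l-24 4-11-1-31 12-12 0-19 8 0 6 4 5 12 9 2 7-24 48-6 30 0 17 9 12 16 11 12 14 9 4 22 3 15 7 23 28 21 12 9 9 6 11 0 9-6 8-10 7-2 7 0 18 4 5-4 30 4 8 13-8 3-14 22-24 6-2 15 3 16 24 35-41 15-2 12-6 1-4-4-9-5-5-22-11-17-1-6-4-8-8-9-27-8-8-15-9-13-13-9-13-12-41-3-42-9-3-16-33-4-15 0-15 4-6z"/><path data-summit="411 195" data-sink="530 591" d="M465 16l-45 0-2 2-2 8 5 10 0 17-25 60-8 24 0 30-9 13 0 24 6 36 9 26 9 13 13 13 15 9 8 8 9 27 14 12 17 1 22 11 5 4 5-13 5-45 2-10 5-5-22 1-10-6-14-14-32-14-5-18 10-37 3-4 24 0 18 11 32 8 18-4 13-10-4-4-12-4-8-8-5-17-12-13-6-12-3-11 2-37-5-9-19-18-8-11-8-18-2-24z"/><path data-summit="581 464" data-sink="530 591" d="M516 376l-6 0-13 8-15 2-36 42 0 12-6 13 0 15 5 17 31 30 10 18-4 19 10 10 26 16 12 14 61 0 1-193-7-1-16-14-20-5z"/><path data-summit="197 416" data-sink="530 591" d="M173 324l1 32-24 18-17 6 9 15 9 7 9 17 2 16 4 8 6 24 0 13-5 28 31-2 12-7 18 1 6-5 6-12 2-13 4-4 9-3 12 0 17 6 12 1 22-2 14 4 7 0 17-8 6 4 6-9 4-4 0-11-4-4 4-15 0-15-3-4-7 0-11 6-13 0-21-12-8-2-31 11-21-1-14-8-9-10-10-18-33-34-8-1z"/><path data-summit="252 287" data-sink="530 591" d="M255 124l-17 14-3 9-25 26-5 7-31 77-6 21-2 22 4 20 5 9 11 9 9 0 9-4 6 0 30-12 50 4 18 12 6 10 10 8 26 8 12 6 9 9 9-6 6-8 0-9-6-11-9-9-21-12-23-28-15-7-22-3-9-4-12-14-12-8-13-15 0-17 6-30 24-48-2-7-13-9z"/><path data-summit="116 411" data-sink="530 591" d="M132 379l-28 11-26-6-5 12-12 18 0 3 8 9 30 12 3 9 12 11 4 9 0 27-4 13 0 17-4 6 2 33 4 7-4 8 2 12 2 2 100 0 1-2-4-4-9 0-6-3-8-8-2-6 3-4 6 0 10 6 3-5 13-5 3-7 0-21-4-14 7-18-19-2-12 7-32 1 6-27 0-13-4-20-6-12-4-21-7-12-9-7z"/><path data-summit="579 59" data-sink="530 591" d="M591 16l-125 1 4 25 8 18 8 11 19 18 5 9-2 37 9 23 12 13 5 17 8 8 27 14 10 0 13-6z"/><path data-summit="17 339" data-sink="530 591" d="M477 199l-24 0-3 4-10 37 2 12 4 7 31 13 14 14 10 6 22-1-5 5-2 10-5 45-5 8 2 13 2 4 8 2 18 0 16 2 4-3 4-21 10-12 0-12 4-18-6-15 2-3 22 1 0-91-4-1-9 5-10 0-12-5-12 9-18 4-32-8z"/><path data-summit="36 38" data-sink="530 591" d="M132 16l-115 0-1 107 28-3 27 16 6 0 16-10 24 1 14 5 72 0-47-20-18-17 0-17 14-24 4-15z"/><path data-summit="17 339" data-sink="530 591" d="M419 16l-176 0-1 13 20 34 10 9 21 6 12 6 16 19 8 1 25-3 0 10-4 6 4 30 16 33 8 2 10-15 0-30 6-20 27-64 0-17-5-10z"/><path data-summit="191 27" data-sink="530 591" d="M242 16l-108 0 0 4 12 8 10 11-4 15-14 24 0 17 21 19 36 14 18 4 11 4 16 0 23-16 12-5 12 0 12-6 21-6-4-8-11-11-12-6-18-5-13-10-18-30z"/><path data-summit="17 339" data-sink="530 591" d="M254 322l-14 0-48 17 32 33 10 18 9 10 18 9 24-1 24-10 8 2 21 12 13 0 11-6 6-1 2-27-8-8-12-6-26-8-10-8-6-10-18-12z"/><path data-summit="591 336" data-sink="530 591" d="M584 296l-14 0-2 3 6 15 0 6-4 12 0 12-10 12-1 12-6 12 16 4 16 14 6 0 1-99z"/>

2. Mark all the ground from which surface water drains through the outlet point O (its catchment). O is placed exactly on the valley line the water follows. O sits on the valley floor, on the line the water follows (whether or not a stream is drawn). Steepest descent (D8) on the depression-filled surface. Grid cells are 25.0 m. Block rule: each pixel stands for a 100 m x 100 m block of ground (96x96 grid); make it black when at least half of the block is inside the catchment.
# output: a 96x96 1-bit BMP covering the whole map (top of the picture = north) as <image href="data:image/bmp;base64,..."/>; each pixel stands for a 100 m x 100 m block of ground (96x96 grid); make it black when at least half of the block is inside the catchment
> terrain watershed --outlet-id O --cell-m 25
<image width="96" height="96" href="data:image/bmp;base64,Qk2+BAAAAAAAAD4AAAAoAAAAYAAAAGAAAAABAAEAAAAAAIAEAAATCwAAEwsAAAIAAAAAAAAA////AAAAAAAAAAAAAAAAAAAAAAAAAAAAAAAAAAAAAAAAAAAAAAAAAAAAAAAAAAAAMAAAAAAAAAAAAAAAMAAAAAAAAAAAAAAAMAAAAAAAAAAAAAAAcAAAAAAAAAAAAAAA+AAAAAAAAAAAAAAD+AAAAAAAAAAAAAAD+AAAAAAAAAAAAAAH+AAAAAAAAAAAAAAH/AAAAAAAAAAAAAAP/AAAAAAAAAAAAAAP/AAAAAAAAAAAAAAP/AAAAAAAAAAAAAAP/gAAAAAAAAAAAAAP/gB4AAAAAAAAAAAP/gH8AAAAAAAAAAAP/w/8AAAAAAAAAAAH///8AAAAAAAAAAAH///8AAAAAAAAAAAH///4AAAAAAAAAAAP///wAAAAAAAAAAAP/+AAAAAAAAAAAAAP/wAAAAAAAAAAAAAP/gAAAAAAAAAAAAAH/gAAAAAAAAAAAAAD/AAAAAAAAAAAAAAD8AAAAAAAAAAAAAAAAAAAAAAAAAAAAAAAAAAAAAAAAAAAAAAAAAAAAAAAAAAAAAAAAAAAAAAAAAAAAAAAAAAAAAAAAAAAAAAAAAAAAAAAAAAAAAAAAAAAAAAAAAAAAAAAAAAAAAAAAAAAAAAAAAAAAAAAAAAAAAAAAAAAAAAAAAAAAAAAAAAAAAAAAAAAAAAAAAAAAAAAAAAAAAAAAAAAAAAAAAAAAAAAAAAAAAAAAAAAAAAAAAAAAAAAAAAAAAAAAAAAAAAAAAAAAAAAAAAAAAAAAAAAAAAAAAAAAAAAAAAAAAAAAAAAAAAAAAAAAAAAAAAAAAAAAAAAAAAAAAAAAAAAAAAAAAAAAAAAAAAAAAAAAAAAAAAAAAAAAAAAAAAAAAAAAAAAAAAAAAAAAAAAAAAAAAAAAAAAAAAAAAAAAAAAAAAAAAAAAAAAAAAAAAAAAAAAAAAAAAAAAAAAAAAAAAAAAAAAAAAAAAAAAAAAAAAAAAAAAAAAAAAAAAAAAAAAAAAAAAAAAAAAAAAAAAAAAAAAAAAAAAAAAAAAAAAAAAAAAAAAAAAAAAAAAAAAAAAAAAAAAAAAAAAAAAAAAAAAAAAAAAAAAAAAAAAAAAAAAAAAAAAAAAAAAAAAAAAAAAAAAAAAAAAAAAAAAAAAAAAAAAAAAAAAAAAAAAAAAAAAAAAAAAAAAAAAAAAAAAAAAAAAAAAAAAAAAAAAAAAAAAAAAAAAAAAAAAAAAAAAAAAAAAAAAAAAAAAAAAAAAAAAAAAAAAAAAAAAAAAAAAAAAAAAAAAAAAAAAAAAAAAAAAAAAAAAAAAAAAAAAAAAAAAAAAAAAAAAAAAAAAAAAAAAAAAAAAAAAAAAAAAAAAAAAAAAAAAAAAAAAAAAAAAAAAAAAAAAAAAAAAAAAAAAAAAAAAAAAAAAAAAAAAAAAAAAAAAAAAAAAAAAAAAAAAAAAAAAAAAAAAAAAAAAAAAAAAAAAAAAAAAAAAAAAAAAAAAAAAAAAAAAAAAAAAAAAAAAAAAAAAAAAAAAAAAAAAAAAAAAAAAAAAAAAAAAAAAAAAAAAAAAAAAAAAAAAAAAAAAAAAA="/>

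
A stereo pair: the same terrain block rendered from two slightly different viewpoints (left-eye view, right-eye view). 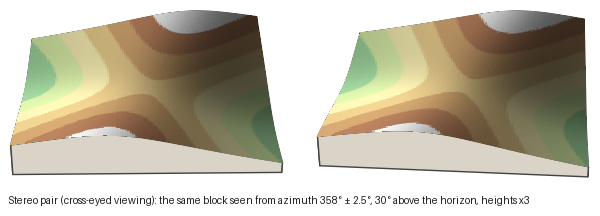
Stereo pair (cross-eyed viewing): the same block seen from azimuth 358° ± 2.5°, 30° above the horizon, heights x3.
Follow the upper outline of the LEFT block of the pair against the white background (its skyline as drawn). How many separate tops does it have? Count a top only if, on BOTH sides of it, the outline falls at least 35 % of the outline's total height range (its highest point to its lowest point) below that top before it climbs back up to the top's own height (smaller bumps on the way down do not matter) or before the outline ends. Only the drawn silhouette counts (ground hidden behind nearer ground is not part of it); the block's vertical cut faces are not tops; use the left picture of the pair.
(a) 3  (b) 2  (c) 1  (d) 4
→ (c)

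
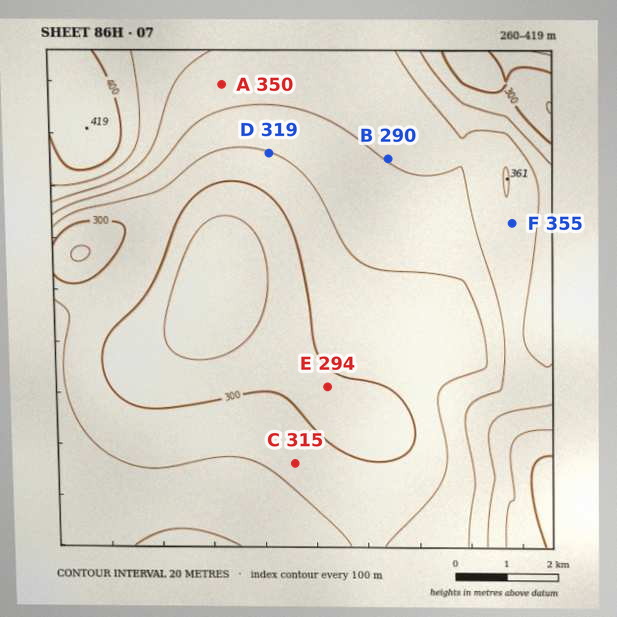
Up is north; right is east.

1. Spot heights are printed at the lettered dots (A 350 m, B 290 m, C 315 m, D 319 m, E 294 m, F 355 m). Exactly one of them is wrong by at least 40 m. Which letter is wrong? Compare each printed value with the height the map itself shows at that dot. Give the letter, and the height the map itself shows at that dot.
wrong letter B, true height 340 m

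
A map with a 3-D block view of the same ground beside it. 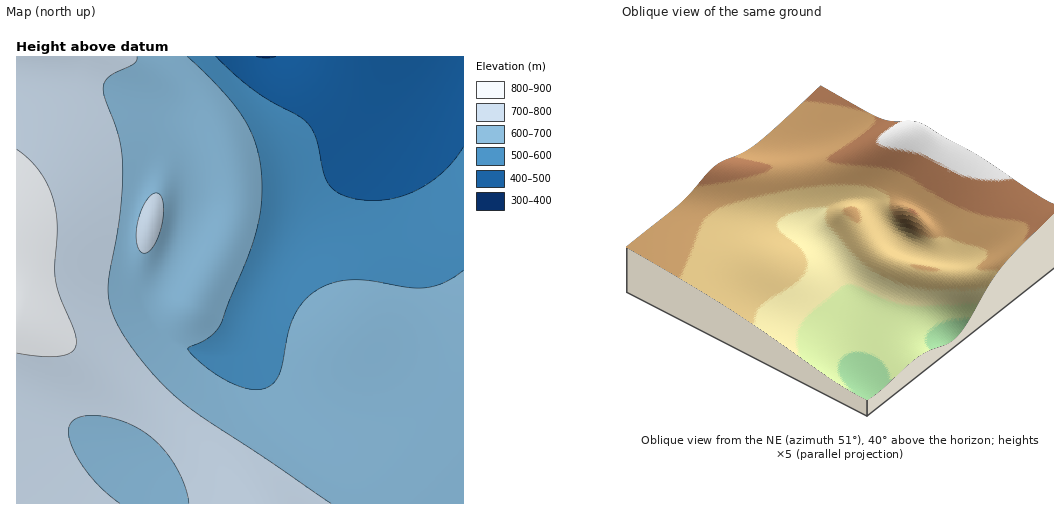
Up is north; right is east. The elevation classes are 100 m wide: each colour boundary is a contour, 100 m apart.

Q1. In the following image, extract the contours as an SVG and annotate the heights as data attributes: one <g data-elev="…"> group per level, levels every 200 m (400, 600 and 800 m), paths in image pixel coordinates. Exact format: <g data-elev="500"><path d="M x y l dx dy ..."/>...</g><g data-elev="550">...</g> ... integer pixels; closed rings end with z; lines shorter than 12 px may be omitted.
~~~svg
<g data-elev="400"><path d="M276 57l-10 1-9-1"/></g><g data-elev="600"><path d="M463 270l-18 12-19 6-16 0-38-7-17-1-20 2-16 7-13 10-11 14-7 19-8 41-6 9-8 6-11 2-14-3-17-8-17-11-14-13-5-7 22-12 7-6 5-9 26-65 8-23 5-27 1-29-6-32-12-27-22-28-35-33"/></g><g data-elev="800"><path d="M17 353l25 3 20 0 11-5 3-5 0-5-2-11-14-33-4-16-1-16 2-40-4-27-6-15-8-13-11-11-11-10"/></g>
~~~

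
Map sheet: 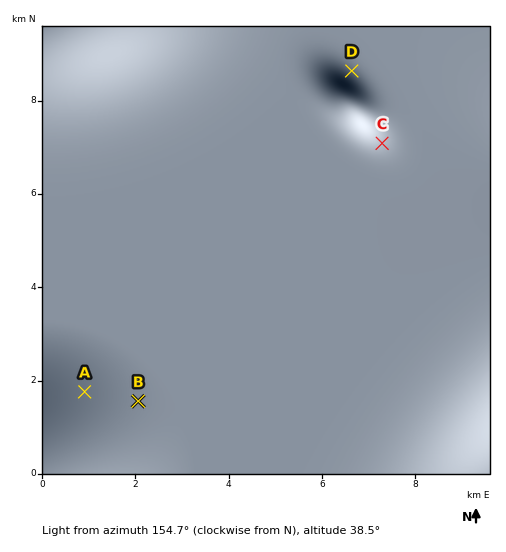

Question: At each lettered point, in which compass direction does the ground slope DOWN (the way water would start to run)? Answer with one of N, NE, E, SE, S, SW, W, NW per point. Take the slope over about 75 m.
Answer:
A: NE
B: NE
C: SE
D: NE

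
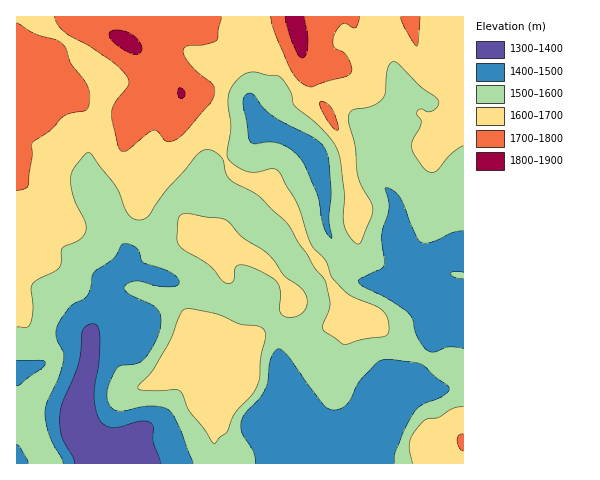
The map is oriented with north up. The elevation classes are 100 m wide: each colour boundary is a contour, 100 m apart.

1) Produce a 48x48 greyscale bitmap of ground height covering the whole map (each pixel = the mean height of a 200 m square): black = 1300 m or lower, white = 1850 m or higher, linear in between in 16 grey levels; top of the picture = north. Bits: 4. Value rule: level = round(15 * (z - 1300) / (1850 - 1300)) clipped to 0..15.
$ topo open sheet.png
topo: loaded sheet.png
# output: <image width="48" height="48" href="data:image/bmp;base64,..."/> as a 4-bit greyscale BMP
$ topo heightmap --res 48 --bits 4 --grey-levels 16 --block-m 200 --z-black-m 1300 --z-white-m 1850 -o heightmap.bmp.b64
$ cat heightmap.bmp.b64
<image width="48" height="48" href="data:image/bmp;base64,Qk32BAAAAAAAAHYAAAAoAAAAMAAAADAAAAABAAQAAAAAAIAEAAATCwAAEwsAABAAAAAAAAAAAAAAABEREQAiIiIAMzMzAERERABVVVUAZmZmAHd3dwCIiIgAmZmZAKqqqgC7u7sAzMzMAN3d3QDu7u4A////AFZ3ZCERERIjRVZ4h3ZDNEREREREV4iImlZ3UyERESIjRWZ4h3VDNEREREREV5mZq2d2QhERESIzVWeIh2RERERERERERpqZq2d1MhEiIiIzRWeIh1RERERERERERYmZq2dlMhEjMzM0VniZl1RERERFRERERWiJmmdlMhE0VVREV4mqqGRERERVVURERFeIiWZlMhE1Z3Zmd5qrqoZEREVWZVREREVmeGZmQxE1d4iIiJqruqhUREVndlRERERVZlZmUyE1Z4iZmZmqu6lkRFZ4d2VVRERVZlVmZCI0ZniJmZqqq6l1RVZ4h2VVREVWZ1VWZTIkVmZ5qqqqq7p1VWd4h2ZVVVVmd2ZmZTIkVVVomqqqqqp1Vmd3iHZmZmZmZmZmZUIkVUVXmqqqqqqGZnd4iId3d2ZVVXd2VTIkVURWiaqqqqqXZ3iIiZiId2VVVIh2VUMkVVRWeZqqmZmHd3iJmqqZhmVVRIh3ZUM0VURVeJmZiHd3iIeJqrqpdlVEQ5iHZVVEVVVWeIiId2ZniZh4mqqYdlREM5iHZmVURVVmd3d3d2Zniph4mZh2VURERJiHdmZUVWZmZmd3h3ZniZh4mHZVRERERZiId2ZVVVVVVWd4iHd4iIeIh2VVVURVVZmYh3ZVVVVVVmeIiIiIiHiIdmZVVUVVVaqpiHZmVVVmZniJmImYh3iYZndlVVVVVaqpiHd2ZVZmd4mZmZmId4iHZndlVVVVVKmZiIh3ZWZneJmZmZiHeIh2Z4dlVVVVVZmZmYh3Zmd3iJmZmYd3eIhmaJhlVVZmVZmZmZiHZ3h3iJmZmHd3iIdleah1VWZmZpmZmYh3d4iIiIiIh3d4iYdmeal2VWZmZqqpmYh3eJmIiId3d3eImYdleamGVWZ3dqqqmYd3eJmYiHd3d3iJmHZVeal2Vmd3d7u6mId3iZmZiHd3eIiZiHZVeZhmZnd3d7u6mId4mZmZmId3iJmZiGZVeZdmZ3iId7uqmYd4mqmZmYd4iIiIh2VVeYZmd4iIh7uqqYiJqqqqqYiIiHd4dmVWiYZmeIiYiLu6qZiaq7qqqpiIh2ZmZlVWioZneImZiLu6qZmau7uru6mZh2VVVVVnmoZ3eImZmLu7qpmqu8u7u7qZl2VVVVZ5uXd3eIiZmczMuqqqu8y7zLqql2VVVmebuXd3eIiZmczMy7u7vMzMzcuql2VWZ4mrqYd3eIiJmczMzLu7u8zM3dy6l1VneJq7qZmIiIiImdzNzMu6u7vM3t3Ll2VniJq6qZmYiIiImd3dzMu6q7vM3tzLmGZ3iau6qqqYiIiZmd3dzLu6q7zN3cu6qYeIiszLu6qYiImpmd3dy7uqu83d3LqqqpmZm93Mu7qYiJqpmt3cy7q7vN3d3LqqqqqprO3Lu7qZiaupmdzMu7u83u7dy7u7u6qqve3Lu7qZmbuZmcy7u7vN7u3dzLu7uqqqzu3Lu7qpmrqZmbu7u8zd7t3d3My7qqqrzu3Lu7qpq7qZmbu7vN3d3d3d3cy7uqqr3u3Lu7qqq8uZmQ=="/>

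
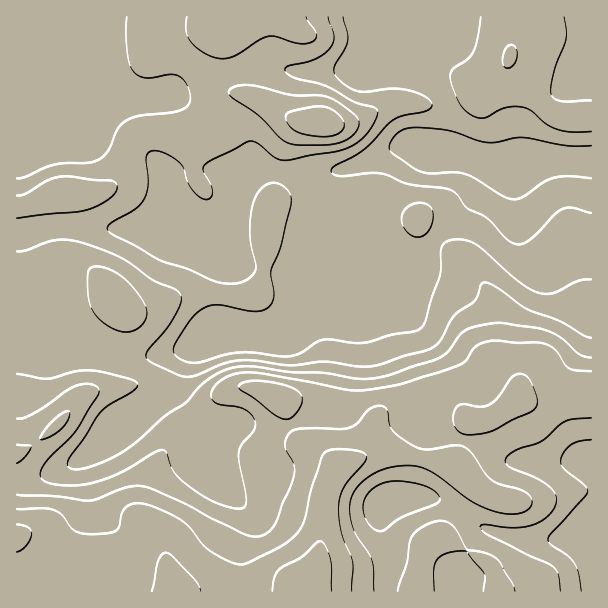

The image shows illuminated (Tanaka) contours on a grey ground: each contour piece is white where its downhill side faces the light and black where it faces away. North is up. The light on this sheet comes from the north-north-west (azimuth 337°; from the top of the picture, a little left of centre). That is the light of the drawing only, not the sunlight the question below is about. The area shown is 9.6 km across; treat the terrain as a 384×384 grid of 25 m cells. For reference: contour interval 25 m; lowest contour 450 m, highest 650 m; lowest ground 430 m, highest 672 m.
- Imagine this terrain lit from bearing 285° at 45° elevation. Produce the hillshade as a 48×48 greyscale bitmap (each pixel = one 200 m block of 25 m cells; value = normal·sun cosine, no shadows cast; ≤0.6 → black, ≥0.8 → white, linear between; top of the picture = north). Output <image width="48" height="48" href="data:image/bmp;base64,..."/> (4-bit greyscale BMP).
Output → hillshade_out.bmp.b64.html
<image width="48" height="48" href="data:image/bmp;base64,Qk32BAAAAAAAAHYAAAAoAAAAMAAAADAAAAABAAQAAAAAAIAEAAATCwAAEwsAABAAAAAAAAAAAAAAABEREQAiIiIAMzMzAERERABVVVUAZmZmAHd3dwCIiIgAmZmZAKqqqgC7u7sAzMzMAN3d3QDu7u4A////AHeIiImpmZh3d4m7uXVERXq4Vnmph3dlVXeIiImZmZh3d4m7uYZURXmoZomZd3dlVWd4iImZmYd3eImrupdURXmpdomYd3d2ZmZ3iIiZmYdneImru6dURXqph3iHd3d2d2ZniImZqYdnd3irvLhTRoq6l2Znd2ZmZ4dmeJmamXdnd3irvLhCRpq7qGZ3d2VEVpmHeJqqmHdmd4mqrMhCNoqqqYiIhlRDRZmYiJq6h3d3eJqprMlBJXiZqqmYh2VEVoiJmau6h3d3iaupm8pSE2eImqmHiHZmZ2Zomqu6mHd3iauom8uEI0Z4mqhmeHdnd1RFeau7qHZ4mruomruXVFZ4mpdVd3dneGUzRoq7uXZ4mqupmqqYd2Z4mYdmZ3Zmd5hjI2iru5d4maqqmqmZmHd4mZh2ZnZVZ6qWITaKu6h4iZq6mZmZmXd4mZiHZnZVZ6u5USR4q7qYiJqph4iZqXZ4mpmId3ZmZ4m7lCNWiaqqmIqpdmiJqYd4mZmZmHd3d4isuFVWZ4q8ypqpdmeJmqmJmZiaqXd4mYiauod3d3i97bqYiIiImruqqZiKqXd4mYiJmZiIh3ec3bmImqmImru7uqmaqYdniYiIiIiHdmeKu7mIq7qYmaq7vLqpmZhlZ3eIiIiHVUVompmZqqmYmZqqvdupmZh1Znd4iJiHZDNWiIiImqmImZmavdupmZh2Z4d4iZmHZUNGeId3iZiIiZmavMupmIh3d4iIiamHZlRFeIhmeIiIiZmaq6qph3iIiIiImql2Z3ZWeIh2Z4iIiImaqqqph3iZmYiImql2Z3d3iJmGZ4iIiImaqqqYdniZmYiImph2Z4h4iJmGZ4iIiImZqqqHZniZmZmImYd2Z4iIiJmHZ4iIiImZmql2Z4mZiKqpiHd3eIiIiJmHZoiIiImYmZh2eJmZiJmZiHd4iIiIiJqXZniIiJmYiIh3eJmpiHeIh3d3iIiIiJqXZoiIiJmYd3h3eJqpiHd3dmZmeIiIiJqXZoiIiJmYdmeHeJqpiJmId2VVZ4iIh4mYdniYiImZdmd3eaqpiLuph3dlZ4iId4mYd3iZmIiZiHd3eaqpiLu6mJh2Z4iId4mYd3eJmYd4mYd3iaqpmKq6maqHZ4iId4iYdmZniId3iZiHiJmZiJmZmaqYeIiHd3iZhlVERWd3iJiHd4iId4iImauoiIiHd3ial2UyETVniIiHZ3iHdoiIiaupiZmId3irqYdSERNXeIiHZ4iId4iIiJqqmZmZh4mqqqhkRDRWd4iHd4mZiHeIiJmpmZqqmJmpmqhlZ3Znd4mHd4iImYiIiImZiIm6mZmIiZhmiZiHiJmYd3d4iIiIiImZh3mqmYh3iIdmiZmZmZmZh2ZniIiIiImql3iZmHd3d3ZWeJmZqZqqh2ZneIiIiImrmHiZh3Znd2Q0Z4iZmZqqmGZmd4iIiJm7qImZh3Z3h2QjV4iZmIm7qHZmd4iIiJq7qZmZiHd4iGQzV4iZmImrqHdmd4iIiJq7qZmpiHd4h2Q0Z4iZiImqqIdmdw=="/>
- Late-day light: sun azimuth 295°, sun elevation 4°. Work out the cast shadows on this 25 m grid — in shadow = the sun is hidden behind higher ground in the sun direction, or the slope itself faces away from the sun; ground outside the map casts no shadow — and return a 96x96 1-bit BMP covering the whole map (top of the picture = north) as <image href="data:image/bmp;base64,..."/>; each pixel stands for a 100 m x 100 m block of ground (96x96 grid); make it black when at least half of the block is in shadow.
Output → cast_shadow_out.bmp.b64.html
<image width="96" height="96" href="data:image/bmp;base64,Qk2+BAAAAAAAAD4AAAAoAAAAYAAAAGAAAAABAAEAAAAAAIAEAAATCwAAEwsAAAIAAAAAAAAA////AAAAAAAAAAAAAAAAAAAAAAAAAAAAAAABgAAAAAgAAAAAAAADgAAAAAAAAAAAAAAAAAAAAAAAAAAAAAAAAAAAAAAAAAAAAAAAAAAAAAAAAAAAAAAAAAAAAAAAAAAAAAAAAAAAAAAAAAAAAAAD8AAAAAAAAAAAAAAH8AAAAH4AAAAAAAAH+AAAAf8AAAAAAAAH+AAAA/8AAAAAAAAP/AAAA/8AAAAAAAAP/gAAA/4AAAAAAAAP/wAAAHgAAAAAAAAH/4AAAAAAAAAAAAAH/4AAAAAAAAAAAAAH/4AAAAAAAAAAAAAD/wAAAAAAAAAAAAAB/wAAAAA/gAAAAAAA/gAAAAA/8AAAAAAAGAAAAAAf/AAAAAAAAAAAAAAP/gAAAAAAAAAAAAAH/wAAAAAAAAAAACAD/4AAAAAAAAAAAHAB/8AAAAAAAAAAAHAA/+AAAAAAAAAAAGAAf+AAAAAAAAAAAAAAf+AAAAAAAAAAAAAAP+AAAAAAAAAAAAAAH8AAAAAAAAAAAAAAD4AAAAAAAAAAAAAAAAAAAAAAAAAAAAAAAAAAAAAAAAAAAAAAAAAAAAAAAAAAAAAAAAAAAAAAAAAAAAAAAAAAAAAAAAAAAAAAAAAAAAAAAAAAAAAAAAAAAAAAAAAAAAAAAAH8AAAAAAAAAAAAAAP+AAAAAAAAAAAAAAP/AAAAAAAAAAAAAAH/gAAAAAAAAAAAAAD/gAAAAAAAAAAAAAB/AAAAAAAAAAAAAAA/AAAAAAAAAAAAAAAcAAAAAAAAAAAAAAAAAAAAAAAAAAAAAAAAAAAAAAAAAAAAAAAAAAAAAAAAAAAAAAAAAAAAAAAAAAAAAAAAAAAAAAAAAAAAAAAAAAAAAAAAAAAAAAAAAAAAAAAAAAAAAAAAAAAAAAAAAAAAAAAAAAAAAAAAAAAAAAAAAAAAAAAAAAAAAAAAAAAAAAAAAAAAAAAAAAAAAAAAAAAAAAAAAAAAAAAAAAAAAAAAAAAAAAAAAAAAAAAAAAAAAAAAAAAAAAAAAAAAAAAAAAAAAAAAAAAAAAAAAAAAAAAAAAAAAAAAAAAAAAAAAAAAAAAAAAAAAAAAAAAAAAAAAAAAAAAAAAAAAAAAAAAAAAAAAAAAAAAAAAAAAAAAAAAAAPAAAAAAAAAAAAAH//gAAAAAAAAAAAB///gAAAAAAAAAAAD///gAAAAAAAAAAAB///gAAAAAAAAAAAAf//gAAAAAAAAAAAAP//AAAAAAAAAAAAAH/+AAAAAAAAAAAAAB/8AAAAAAAAAAAAAAD4AAAAAAAAAAAAAAAAAAAAAAAAAAAAAAAAAAAAAAAAAAAAAAAAAAAAAAAAAAAAAAAAAAAAAAAAAAAAAAAAAAAAAAAAAAAAAAAAAAAAAAAAAAAAAAAAAAAAAAAAAAAAAP4AAAAAAAAAAAAAAf8AAAAAAAAAAAAAA/4AAAAAAAAAAAAAA/4AAAAAAAAAAAAAA/wAAAAAAAAAAAAAAfgAAAAAAAAAAAAAAPgAAAAAAAAAAAAAAPAAAAAAAAAAAAAAAeAAAAAAA="/>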